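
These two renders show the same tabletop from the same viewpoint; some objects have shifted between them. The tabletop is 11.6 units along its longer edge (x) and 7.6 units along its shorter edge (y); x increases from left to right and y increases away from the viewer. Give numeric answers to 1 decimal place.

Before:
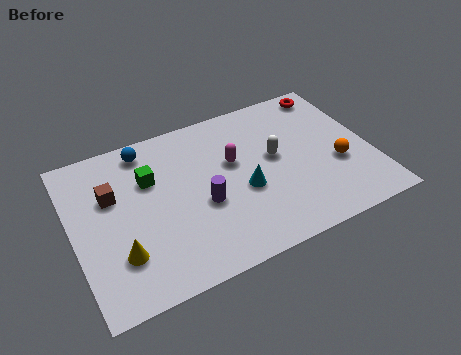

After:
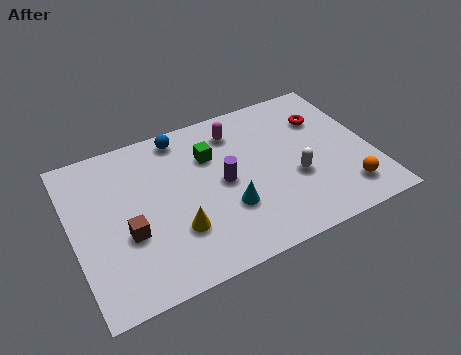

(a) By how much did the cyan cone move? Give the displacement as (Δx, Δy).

(-0.7, -0.6)

The cyan cone was at about (6.5, 3.1) and moved to about (5.8, 2.5).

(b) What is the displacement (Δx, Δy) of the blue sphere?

(1.4, 0.1)

The blue sphere started near (3.1, 6.6) and ended near (4.5, 6.7).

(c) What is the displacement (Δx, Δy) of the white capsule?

(0.6, -1.3)

The white capsule was at about (7.9, 4.2) and moved to about (8.5, 2.9).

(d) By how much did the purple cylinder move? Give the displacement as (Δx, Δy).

(0.9, 0.7)

The purple cylinder was at about (4.9, 3.1) and moved to about (5.8, 3.8).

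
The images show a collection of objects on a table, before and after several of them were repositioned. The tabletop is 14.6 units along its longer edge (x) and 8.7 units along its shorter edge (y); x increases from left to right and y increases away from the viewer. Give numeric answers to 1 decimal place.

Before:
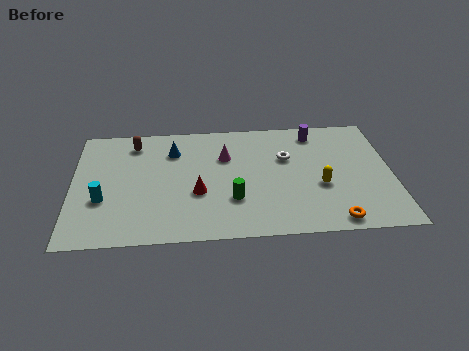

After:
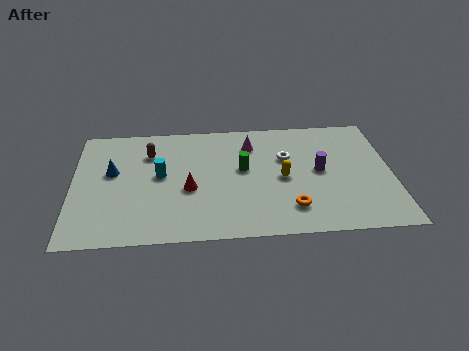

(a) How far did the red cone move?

0.5

The red cone moved from about (5.7, 3.3) to (5.3, 3.6), a distance of √(0.4² + 0.3²) ≈ 0.5.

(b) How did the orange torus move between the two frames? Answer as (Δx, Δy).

(-1.9, 1.0)

The orange torus started near (11.8, 0.9) and ended near (9.9, 1.9).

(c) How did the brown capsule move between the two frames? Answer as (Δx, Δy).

(0.7, -0.8)

The brown capsule was at about (2.8, 7.2) and moved to about (3.5, 6.4).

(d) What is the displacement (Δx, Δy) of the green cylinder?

(0.5, 2.2)

The green cylinder was at about (7.3, 2.7) and moved to about (7.8, 4.9).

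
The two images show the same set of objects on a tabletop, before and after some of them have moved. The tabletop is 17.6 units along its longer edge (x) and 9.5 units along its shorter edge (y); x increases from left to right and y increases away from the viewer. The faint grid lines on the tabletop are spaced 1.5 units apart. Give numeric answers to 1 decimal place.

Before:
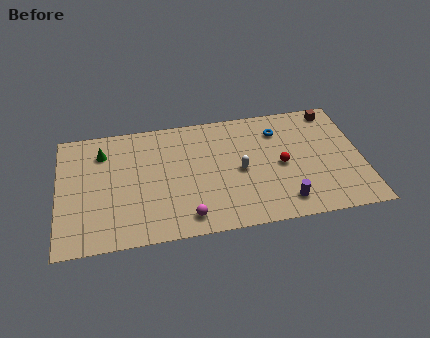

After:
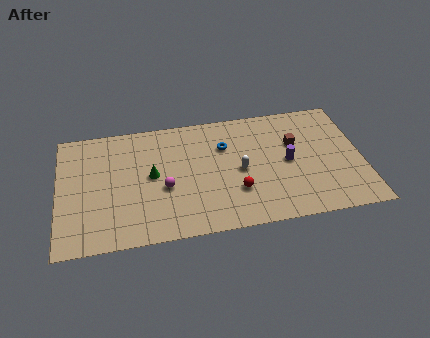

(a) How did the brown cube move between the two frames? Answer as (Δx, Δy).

(-2.4, -2.3)

The brown cube was at about (16.2, 8.4) and moved to about (13.8, 6.1).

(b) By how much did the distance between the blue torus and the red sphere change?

+0.9

Before: roughly 2.8 units apart; after: 3.7. That's 0.9 units further apart.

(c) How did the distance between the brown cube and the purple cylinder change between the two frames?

-6.1

The distance was about 7.6 in the first image and 1.5 in the second, so they moved 6.1 units closer together.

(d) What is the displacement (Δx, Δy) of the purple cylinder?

(0.4, 3.1)

The purple cylinder started near (12.9, 1.6) and ended near (13.3, 4.7).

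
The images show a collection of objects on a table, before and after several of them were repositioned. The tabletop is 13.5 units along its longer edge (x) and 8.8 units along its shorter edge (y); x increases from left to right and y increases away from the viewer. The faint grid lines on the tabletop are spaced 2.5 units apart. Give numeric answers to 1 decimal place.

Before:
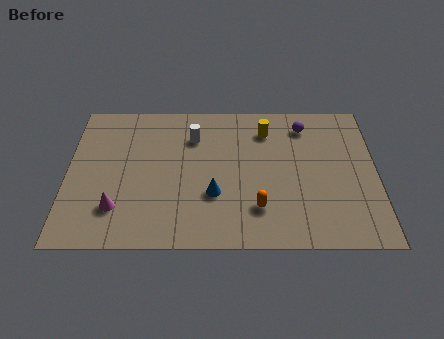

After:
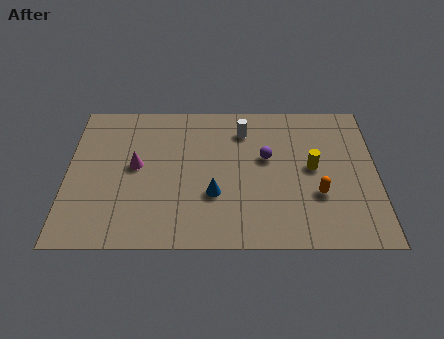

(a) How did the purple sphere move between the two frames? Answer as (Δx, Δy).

(-1.7, -2.0)

From the two frames, the purple sphere sits at roughly (10.4, 7.2) before and (8.7, 5.2) after.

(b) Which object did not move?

the blue cone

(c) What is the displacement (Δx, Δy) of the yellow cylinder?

(2.0, -2.3)

The yellow cylinder was at about (8.7, 6.9) and moved to about (10.7, 4.6).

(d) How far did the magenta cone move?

2.6

The magenta cone was near (2.2, 2.2) before and (3.0, 4.7) after, so it travelled √(0.8² + 2.5²) ≈ 2.6 units.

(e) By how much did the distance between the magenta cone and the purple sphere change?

-3.9

Before: roughly 9.6 units apart; after: 5.7. That's 3.9 units closer together.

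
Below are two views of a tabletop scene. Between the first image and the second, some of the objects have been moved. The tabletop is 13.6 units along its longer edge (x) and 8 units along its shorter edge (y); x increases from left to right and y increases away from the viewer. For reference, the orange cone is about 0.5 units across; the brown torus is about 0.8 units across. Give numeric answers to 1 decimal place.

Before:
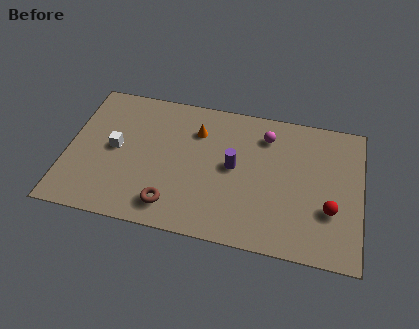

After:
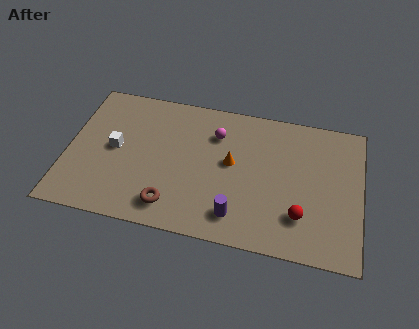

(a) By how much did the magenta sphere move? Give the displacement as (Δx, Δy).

(-2.3, -0.4)

From the two frames, the magenta sphere sits at roughly (9.1, 6.3) before and (6.8, 5.9) after.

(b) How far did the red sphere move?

1.4

The red sphere moved from about (12.2, 2.7) to (10.9, 2.1), a distance of √(1.3² + 0.6²) ≈ 1.4.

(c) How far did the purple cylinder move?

2.7

From (7.7, 4.2) to (8.0, 1.5), the purple cylinder covered √(0.3² + 2.7²) ≈ 2.7 units.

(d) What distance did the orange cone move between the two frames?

2.3

The orange cone was near (5.9, 5.9) before and (7.6, 4.4) after, so it travelled √(1.7² + 1.5²) ≈ 2.3 units.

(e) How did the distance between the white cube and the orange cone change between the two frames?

+1.3

They were about 4.1 units apart before and 5.4 after — 1.3 units further apart.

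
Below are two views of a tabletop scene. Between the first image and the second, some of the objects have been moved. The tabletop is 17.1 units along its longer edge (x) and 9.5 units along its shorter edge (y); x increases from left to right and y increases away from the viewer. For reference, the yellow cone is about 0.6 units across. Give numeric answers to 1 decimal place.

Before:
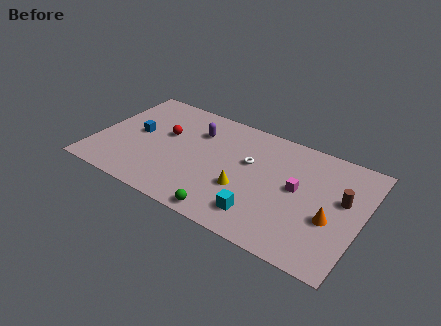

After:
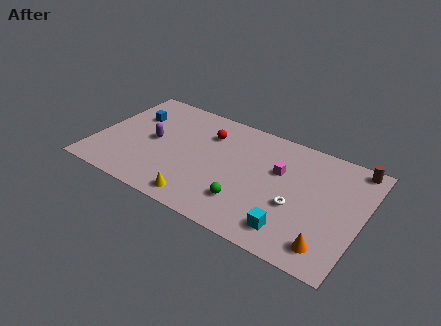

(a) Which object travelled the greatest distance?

the white torus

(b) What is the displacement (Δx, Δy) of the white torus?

(3.3, -2.1)

From the two frames, the white torus sits at roughly (9.8, 5.8) before and (13.1, 3.7) after.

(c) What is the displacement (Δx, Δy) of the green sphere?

(1.0, 1.5)

The green sphere started near (9.1, 0.9) and ended near (10.1, 2.4).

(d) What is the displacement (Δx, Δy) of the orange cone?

(0.1, -2.1)

From the two frames, the orange cone sits at roughly (15.3, 3.7) before and (15.4, 1.6) after.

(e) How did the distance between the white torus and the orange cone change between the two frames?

-2.8

The distance was about 5.9 in the first image and 3.1 in the second, so they moved 2.8 units closer together.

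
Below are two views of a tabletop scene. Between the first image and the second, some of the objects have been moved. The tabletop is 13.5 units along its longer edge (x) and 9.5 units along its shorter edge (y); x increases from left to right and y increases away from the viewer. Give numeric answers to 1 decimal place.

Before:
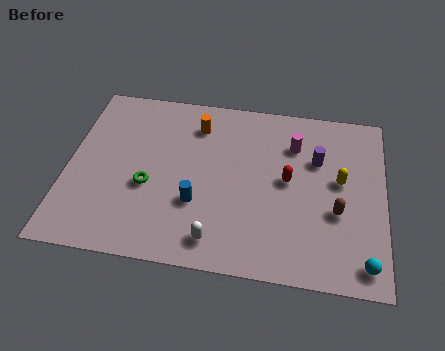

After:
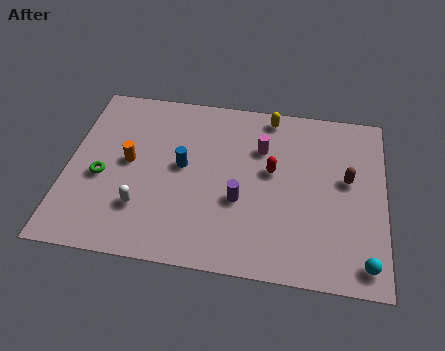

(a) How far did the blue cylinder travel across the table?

2.0

The blue cylinder was near (5.6, 3.2) before and (4.9, 5.1) after, so it travelled √(0.7² + 1.9²) ≈ 2.0 units.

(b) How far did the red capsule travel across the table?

0.8

From (9.4, 5.0) to (8.7, 5.4), the red capsule covered √(0.7² + 0.4²) ≈ 0.8 units.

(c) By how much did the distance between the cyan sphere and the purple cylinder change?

+0.3

The distance was about 5.5 in the first image and 5.8 in the second, so they moved 0.3 units further apart.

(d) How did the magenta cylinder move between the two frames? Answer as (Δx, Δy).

(-1.4, -0.4)

From the two frames, the magenta cylinder sits at roughly (9.6, 7.0) before and (8.2, 6.6) after.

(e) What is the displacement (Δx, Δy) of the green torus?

(-2.0, 0.2)

The green torus started near (3.5, 3.8) and ended near (1.5, 4.0).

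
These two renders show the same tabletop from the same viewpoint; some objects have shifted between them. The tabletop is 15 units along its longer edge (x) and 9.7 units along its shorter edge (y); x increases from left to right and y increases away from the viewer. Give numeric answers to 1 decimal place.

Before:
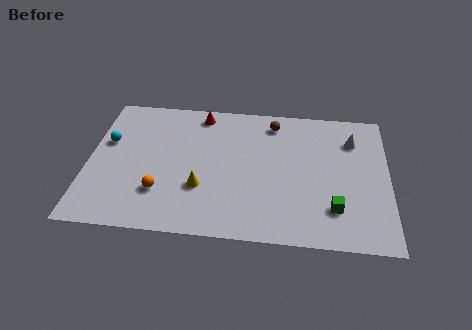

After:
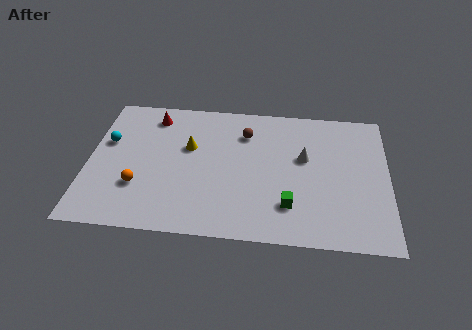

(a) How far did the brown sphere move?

1.7

From (9.2, 8.2) to (7.8, 7.3), the brown sphere covered √(1.4² + 0.9²) ≈ 1.7 units.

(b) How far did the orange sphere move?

1.1

From (3.7, 2.7) to (2.6, 3.0), the orange sphere covered √(1.1² + 0.3²) ≈ 1.1 units.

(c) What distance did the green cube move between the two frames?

2.2

From (12.3, 2.4) to (10.1, 2.4), the green cube covered √(2.2² + 0.0²) ≈ 2.2 units.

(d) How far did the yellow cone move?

2.9

From (5.7, 3.2) to (5.0, 6.0), the yellow cone covered √(0.7² + 2.8²) ≈ 2.9 units.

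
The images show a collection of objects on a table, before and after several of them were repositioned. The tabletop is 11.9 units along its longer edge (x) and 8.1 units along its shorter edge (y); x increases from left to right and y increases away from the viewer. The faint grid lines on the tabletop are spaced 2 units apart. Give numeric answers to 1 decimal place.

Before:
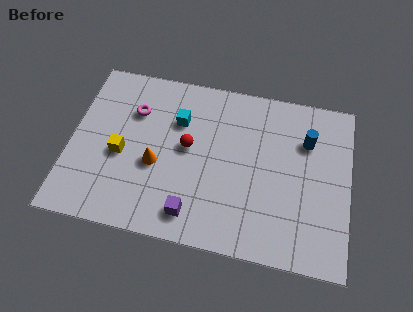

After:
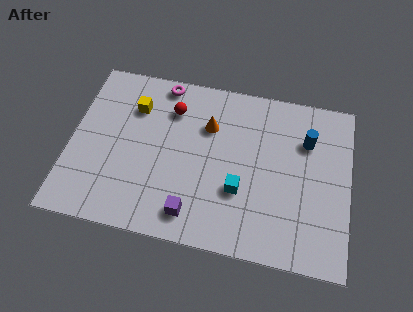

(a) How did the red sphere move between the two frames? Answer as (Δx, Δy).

(-0.8, 1.7)

The red sphere started near (5.0, 4.4) and ended near (4.2, 6.1).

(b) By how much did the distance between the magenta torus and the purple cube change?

+1.0

Before: roughly 5.2 units apart; after: 6.2. That's 1.0 units further apart.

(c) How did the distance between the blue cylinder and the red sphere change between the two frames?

+0.6

They were about 5.2 units apart before and 5.8 after — 0.6 units further apart.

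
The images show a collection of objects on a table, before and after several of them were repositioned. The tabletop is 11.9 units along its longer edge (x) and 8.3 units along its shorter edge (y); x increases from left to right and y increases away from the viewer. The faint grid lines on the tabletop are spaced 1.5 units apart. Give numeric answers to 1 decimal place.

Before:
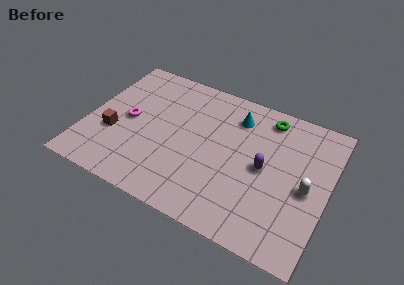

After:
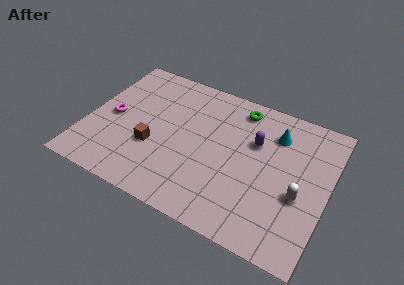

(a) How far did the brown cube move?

2.0

The brown cube moved from about (1.4, 3.0) to (3.4, 3.0), a distance of √(2.0² + 0.0²) ≈ 2.0.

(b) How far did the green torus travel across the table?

1.4

The green torus was near (8.6, 7.1) before and (7.2, 7.1) after, so it travelled √(1.4² + 0.0²) ≈ 1.4 units.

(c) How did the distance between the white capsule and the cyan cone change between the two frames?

-1.3

Before: roughly 4.7 units apart; after: 3.4. That's 1.3 units closer together.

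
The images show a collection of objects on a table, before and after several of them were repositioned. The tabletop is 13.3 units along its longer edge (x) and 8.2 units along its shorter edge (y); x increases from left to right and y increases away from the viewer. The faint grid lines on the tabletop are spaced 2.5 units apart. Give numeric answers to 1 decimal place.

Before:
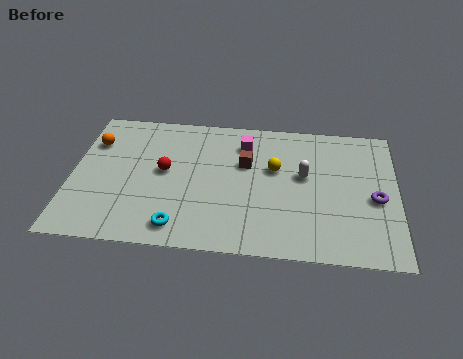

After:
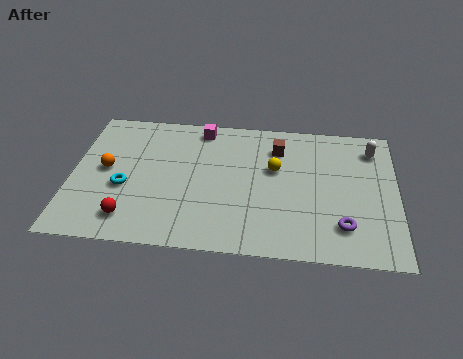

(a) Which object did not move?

the yellow sphere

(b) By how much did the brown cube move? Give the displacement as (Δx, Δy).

(1.3, 1.1)

From the two frames, the brown cube sits at roughly (7.1, 5.2) before and (8.4, 6.3) after.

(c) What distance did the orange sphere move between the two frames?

1.7

From (0.8, 5.9) to (1.4, 4.3), the orange sphere covered √(0.6² + 1.6²) ≈ 1.7 units.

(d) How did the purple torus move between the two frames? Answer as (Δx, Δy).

(-1.3, -1.7)

The purple torus started near (12.4, 3.6) and ended near (11.1, 1.9).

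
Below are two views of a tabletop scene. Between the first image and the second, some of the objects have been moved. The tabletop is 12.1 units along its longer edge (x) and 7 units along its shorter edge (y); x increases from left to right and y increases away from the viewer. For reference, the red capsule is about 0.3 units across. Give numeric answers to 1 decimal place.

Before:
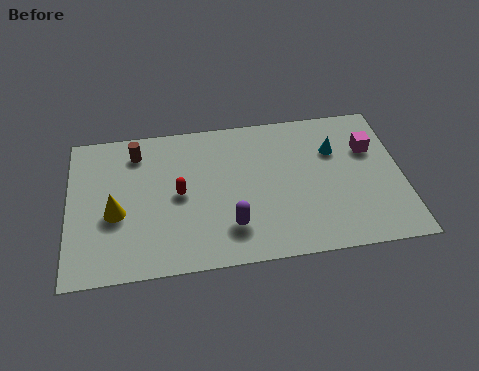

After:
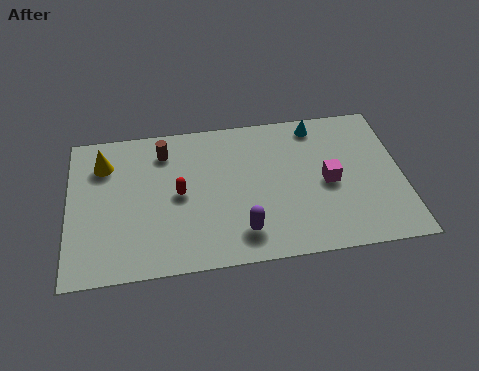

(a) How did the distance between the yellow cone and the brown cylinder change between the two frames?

-0.7

They were about 2.9 units apart before and 2.2 after — 0.7 units closer together.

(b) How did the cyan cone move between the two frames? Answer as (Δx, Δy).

(-0.6, 1.3)

The cyan cone started near (9.7, 4.8) and ended near (9.1, 6.1).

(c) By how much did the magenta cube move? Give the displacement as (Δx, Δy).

(-1.6, -1.4)

From the two frames, the magenta cube sits at roughly (11.0, 4.7) before and (9.4, 3.3) after.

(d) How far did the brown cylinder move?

1.0

The brown cylinder moved from about (2.5, 5.7) to (3.5, 5.6), a distance of √(1.0² + 0.1²) ≈ 1.0.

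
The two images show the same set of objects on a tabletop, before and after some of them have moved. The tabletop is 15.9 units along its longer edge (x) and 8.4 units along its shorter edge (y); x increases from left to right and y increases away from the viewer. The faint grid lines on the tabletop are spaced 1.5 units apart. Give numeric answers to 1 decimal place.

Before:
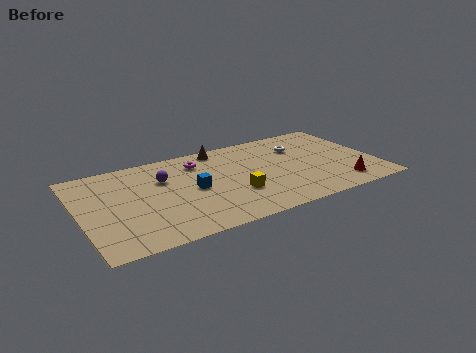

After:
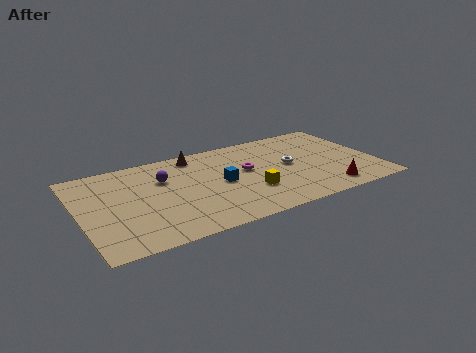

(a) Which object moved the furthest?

the magenta torus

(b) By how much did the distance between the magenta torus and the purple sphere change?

+2.3

Before: roughly 2.2 units apart; after: 4.5. That's 2.3 units further apart.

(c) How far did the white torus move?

1.8

The white torus moved from about (12.1, 6.0) to (11.3, 4.4), a distance of √(0.8² + 1.6²) ≈ 1.8.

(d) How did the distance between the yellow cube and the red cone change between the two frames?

-1.5

The distance was about 5.7 in the first image and 4.2 in the second, so they moved 1.5 units closer together.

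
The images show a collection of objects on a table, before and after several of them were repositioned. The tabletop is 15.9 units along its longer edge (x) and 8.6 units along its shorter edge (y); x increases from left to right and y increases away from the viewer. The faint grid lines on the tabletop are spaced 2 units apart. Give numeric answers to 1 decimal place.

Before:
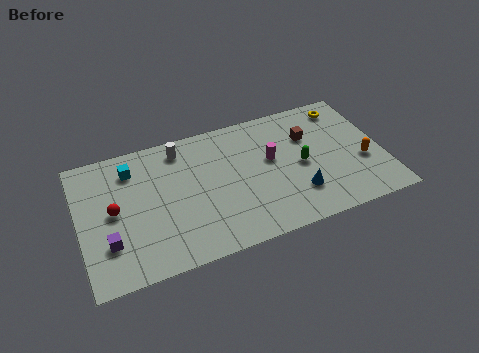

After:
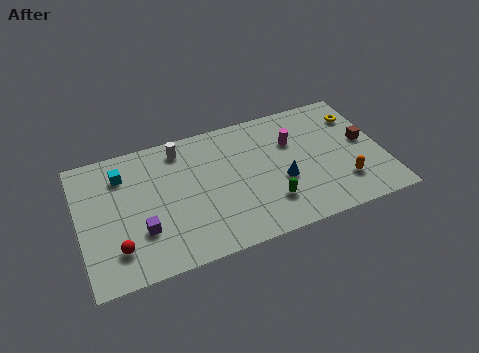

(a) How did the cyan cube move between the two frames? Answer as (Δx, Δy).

(-0.5, -0.2)

From the two frames, the cyan cube sits at roughly (2.9, 6.8) before and (2.4, 6.6) after.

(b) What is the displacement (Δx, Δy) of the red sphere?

(0.0, -2.4)

The red sphere started near (1.8, 4.4) and ended near (1.8, 2.0).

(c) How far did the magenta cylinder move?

1.4

The magenta cylinder moved from about (10.1, 5.0) to (11.3, 5.8), a distance of √(1.2² + 0.8²) ≈ 1.4.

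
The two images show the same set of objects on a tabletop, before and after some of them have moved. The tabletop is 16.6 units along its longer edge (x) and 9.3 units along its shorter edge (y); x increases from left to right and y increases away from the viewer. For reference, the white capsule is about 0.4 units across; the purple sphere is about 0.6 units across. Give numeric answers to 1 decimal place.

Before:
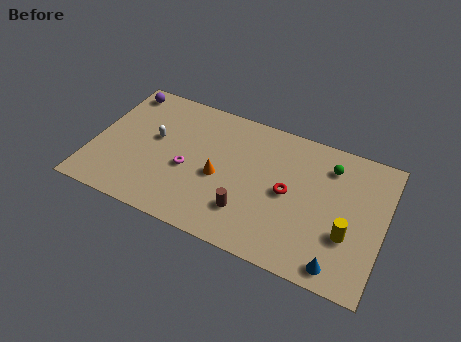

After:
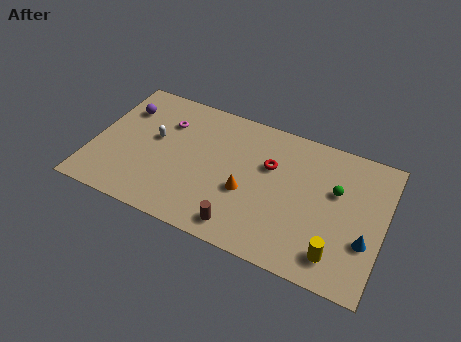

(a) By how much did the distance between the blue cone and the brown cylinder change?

+1.6

They were about 5.5 units apart before and 7.1 after — 1.6 units further apart.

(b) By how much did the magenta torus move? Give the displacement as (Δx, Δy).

(-1.6, 2.8)

The magenta torus was at about (5.5, 3.9) and moved to about (3.9, 6.7).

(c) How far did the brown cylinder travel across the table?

1.1

From (9.1, 2.4) to (8.9, 1.3), the brown cylinder covered √(0.2² + 1.1²) ≈ 1.1 units.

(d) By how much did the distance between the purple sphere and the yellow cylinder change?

-0.7

Before: roughly 14.5 units apart; after: 13.8. That's 0.7 units closer together.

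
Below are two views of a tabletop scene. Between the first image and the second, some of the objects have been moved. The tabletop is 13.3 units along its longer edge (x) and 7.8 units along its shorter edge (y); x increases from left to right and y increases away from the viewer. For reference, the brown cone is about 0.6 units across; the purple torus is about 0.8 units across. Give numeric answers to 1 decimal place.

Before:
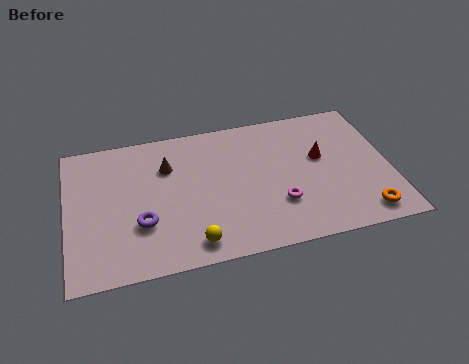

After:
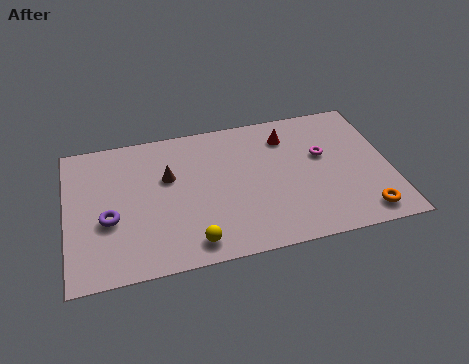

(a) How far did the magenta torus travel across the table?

3.0

From (8.6, 2.4) to (10.6, 4.7), the magenta torus covered √(2.0² + 2.3²) ≈ 3.0 units.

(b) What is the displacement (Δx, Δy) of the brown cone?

(0.0, -0.6)

The brown cone started near (4.2, 5.5) and ended near (4.2, 4.9).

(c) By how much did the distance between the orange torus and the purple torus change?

+1.4

Before: roughly 9.1 units apart; after: 10.5. That's 1.4 units further apart.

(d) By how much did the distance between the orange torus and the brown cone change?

-0.3

The distance was about 9.0 in the first image and 8.7 in the second, so they moved 0.3 units closer together.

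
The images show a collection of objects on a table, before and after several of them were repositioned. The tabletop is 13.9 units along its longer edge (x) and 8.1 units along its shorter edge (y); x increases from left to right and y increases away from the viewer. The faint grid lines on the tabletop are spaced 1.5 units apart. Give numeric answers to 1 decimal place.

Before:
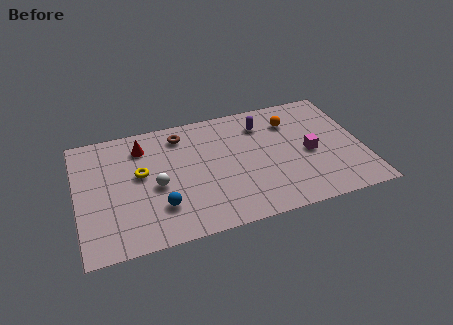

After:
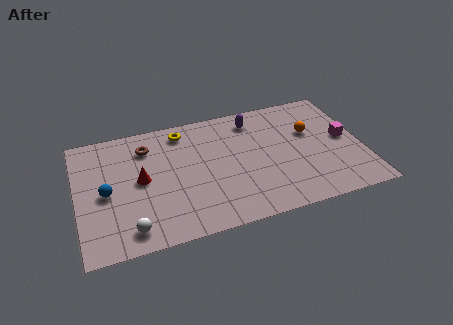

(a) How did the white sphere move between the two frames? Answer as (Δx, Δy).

(-1.4, -2.4)

From the two frames, the white sphere sits at roughly (3.8, 3.6) before and (2.4, 1.2) after.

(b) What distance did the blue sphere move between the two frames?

3.0

From (3.9, 2.2) to (1.4, 3.8), the blue sphere covered √(2.5² + 1.6²) ≈ 3.0 units.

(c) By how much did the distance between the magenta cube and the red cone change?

+1.6

Before: roughly 8.4 units apart; after: 10.0. That's 1.6 units further apart.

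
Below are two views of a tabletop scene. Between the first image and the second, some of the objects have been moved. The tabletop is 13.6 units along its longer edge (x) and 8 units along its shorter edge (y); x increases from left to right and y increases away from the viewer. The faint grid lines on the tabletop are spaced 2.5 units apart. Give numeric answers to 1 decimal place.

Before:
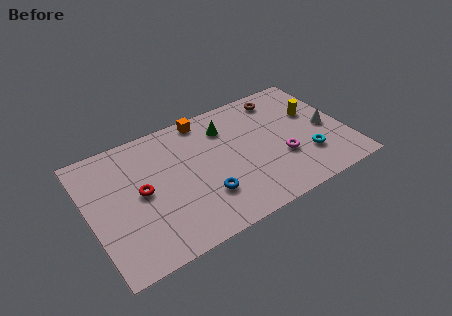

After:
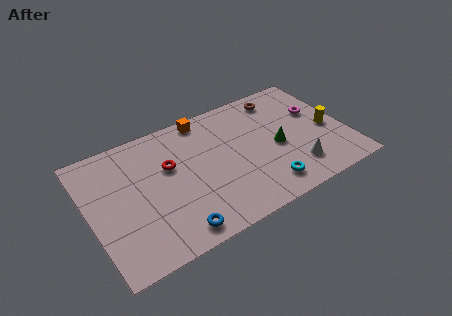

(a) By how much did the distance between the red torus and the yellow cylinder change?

-0.9

They were about 9.4 units apart before and 8.5 after — 0.9 units closer together.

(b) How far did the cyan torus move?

2.6

From (11.3, 2.3) to (8.9, 1.4), the cyan torus covered √(2.4² + 0.9²) ≈ 2.6 units.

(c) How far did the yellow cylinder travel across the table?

1.5

The yellow cylinder was near (12.1, 5.0) before and (12.7, 3.6) after, so it travelled √(0.6² + 1.4²) ≈ 1.5 units.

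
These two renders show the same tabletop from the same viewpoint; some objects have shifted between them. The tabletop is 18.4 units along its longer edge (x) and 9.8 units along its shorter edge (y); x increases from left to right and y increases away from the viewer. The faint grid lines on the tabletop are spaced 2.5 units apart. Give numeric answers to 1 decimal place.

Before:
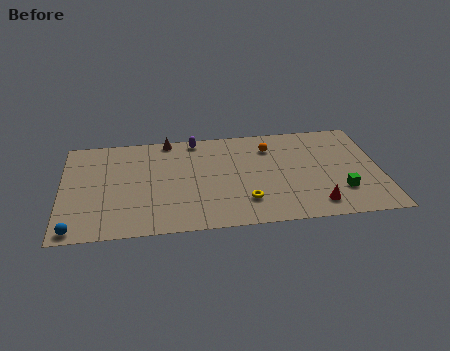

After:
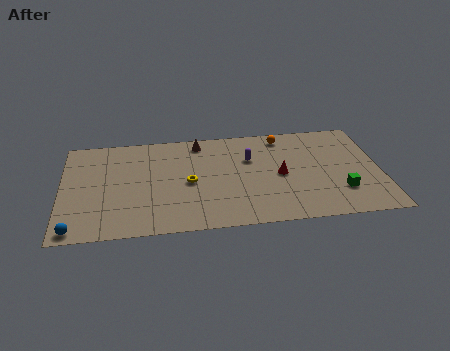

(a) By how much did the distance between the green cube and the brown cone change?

-1.8

Before: roughly 11.7 units apart; after: 9.9. That's 1.8 units closer together.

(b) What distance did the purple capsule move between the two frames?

3.9

From (7.8, 8.8) to (10.9, 6.5), the purple capsule covered √(3.1² + 2.3²) ≈ 3.9 units.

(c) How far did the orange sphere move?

1.3

From (12.1, 7.5) to (12.9, 8.5), the orange sphere covered √(0.8² + 1.0²) ≈ 1.3 units.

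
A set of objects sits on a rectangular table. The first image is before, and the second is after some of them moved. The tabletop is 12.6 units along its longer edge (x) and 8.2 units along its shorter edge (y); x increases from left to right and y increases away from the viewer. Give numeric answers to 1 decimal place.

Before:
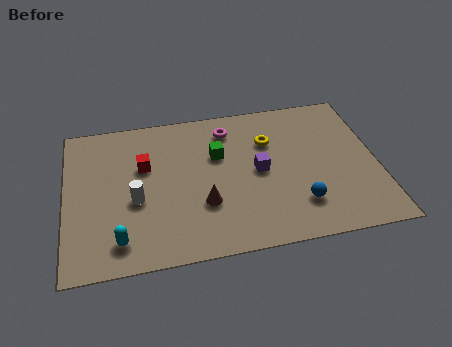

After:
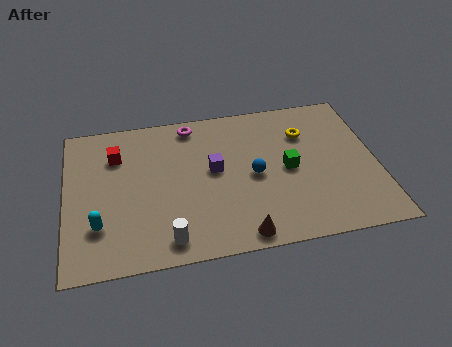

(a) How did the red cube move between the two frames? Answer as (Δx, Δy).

(-1.1, 0.8)

The red cube was at about (3.2, 5.2) and moved to about (2.1, 6.0).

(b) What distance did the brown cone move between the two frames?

2.4

The brown cone was near (5.5, 2.7) before and (6.9, 0.8) after, so it travelled √(1.4² + 1.9²) ≈ 2.4 units.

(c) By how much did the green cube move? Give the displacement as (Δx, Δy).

(2.8, -1.3)

The green cube started near (6.2, 5.3) and ended near (9.0, 4.0).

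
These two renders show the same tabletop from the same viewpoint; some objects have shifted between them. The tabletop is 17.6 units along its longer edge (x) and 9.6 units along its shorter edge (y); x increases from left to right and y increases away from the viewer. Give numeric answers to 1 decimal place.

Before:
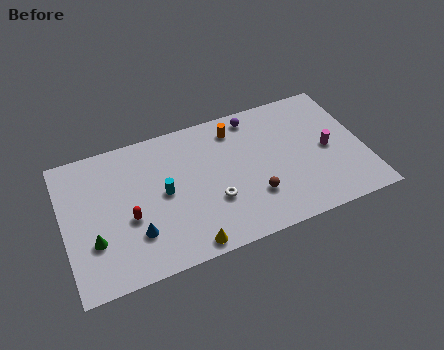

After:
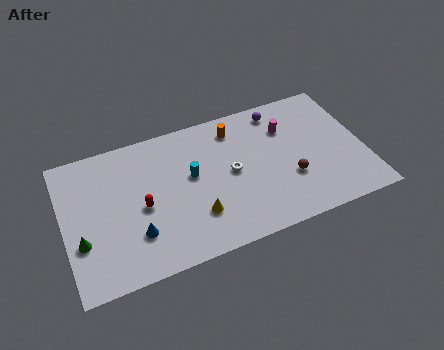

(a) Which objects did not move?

the blue cone and the orange cylinder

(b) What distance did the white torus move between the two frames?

2.0

The white torus was near (8.6, 3.3) before and (9.8, 4.9) after, so it travelled √(1.2² + 1.6²) ≈ 2.0 units.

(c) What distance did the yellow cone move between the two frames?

1.9

From (6.8, 0.9) to (7.5, 2.7), the yellow cone covered √(0.7² + 1.8²) ≈ 1.9 units.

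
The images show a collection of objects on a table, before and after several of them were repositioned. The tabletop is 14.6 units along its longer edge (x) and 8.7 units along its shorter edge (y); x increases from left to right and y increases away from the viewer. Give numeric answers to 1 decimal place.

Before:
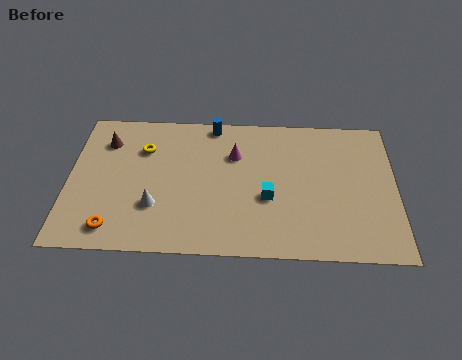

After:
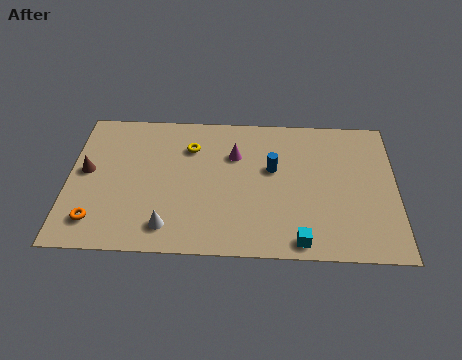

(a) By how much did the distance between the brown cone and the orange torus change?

-2.3

The distance was about 5.3 in the first image and 3.0 in the second, so they moved 2.3 units closer together.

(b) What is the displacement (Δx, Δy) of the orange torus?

(-0.8, 0.4)

The orange torus was at about (2.1, 1.3) and moved to about (1.3, 1.7).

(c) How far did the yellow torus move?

2.1

From (3.3, 6.2) to (5.4, 6.4), the yellow torus covered √(2.1² + 0.2²) ≈ 2.1 units.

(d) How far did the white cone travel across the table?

1.3

The white cone moved from about (3.9, 2.7) to (4.5, 1.5), a distance of √(0.6² + 1.2²) ≈ 1.3.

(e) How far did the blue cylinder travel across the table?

3.8

From (6.4, 7.9) to (9.1, 5.2), the blue cylinder covered √(2.7² + 2.7²) ≈ 3.8 units.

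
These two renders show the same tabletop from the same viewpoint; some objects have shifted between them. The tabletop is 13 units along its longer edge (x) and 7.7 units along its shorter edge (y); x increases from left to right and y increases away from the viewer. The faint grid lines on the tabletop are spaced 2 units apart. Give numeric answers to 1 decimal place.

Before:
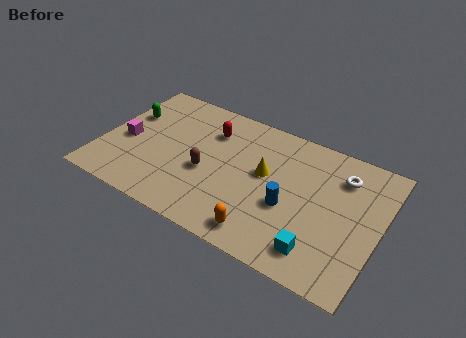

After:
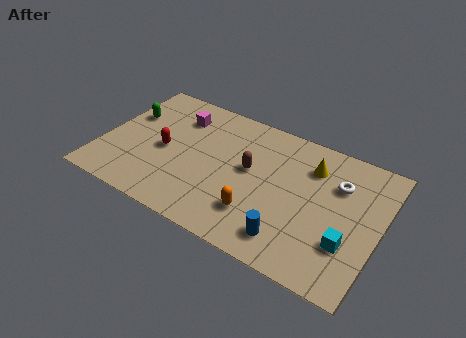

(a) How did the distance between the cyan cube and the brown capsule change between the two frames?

-0.6

They were about 5.8 units apart before and 5.2 after — 0.6 units closer together.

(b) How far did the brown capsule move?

2.2

The brown capsule moved from about (5.0, 3.2) to (6.9, 4.3), a distance of √(1.9² + 1.1²) ≈ 2.2.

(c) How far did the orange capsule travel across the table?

1.0

From (8.0, 1.1) to (7.6, 2.0), the orange capsule covered √(0.4² + 0.9²) ≈ 1.0 units.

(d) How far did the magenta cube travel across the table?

3.3

The magenta cube was near (1.1, 3.4) before and (3.2, 5.9) after, so it travelled √(2.1² + 2.5²) ≈ 3.3 units.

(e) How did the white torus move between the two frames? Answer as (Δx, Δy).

(-0.1, -0.5)

The white torus was at about (11.0, 5.9) and moved to about (10.9, 5.4).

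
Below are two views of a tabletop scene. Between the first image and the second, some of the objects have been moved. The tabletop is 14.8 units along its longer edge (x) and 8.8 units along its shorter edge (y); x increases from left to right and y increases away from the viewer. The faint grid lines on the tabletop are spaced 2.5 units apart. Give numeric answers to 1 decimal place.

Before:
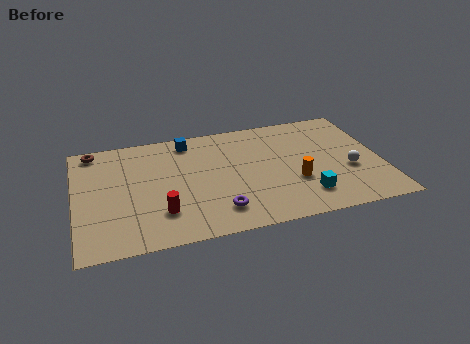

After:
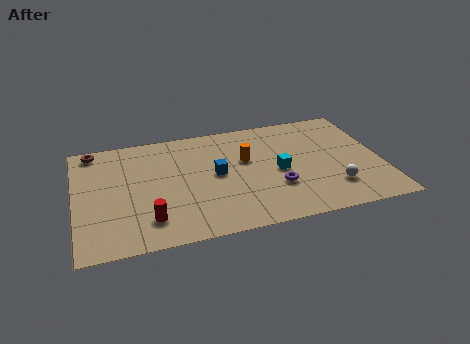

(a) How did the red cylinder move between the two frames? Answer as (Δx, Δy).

(-0.6, -0.4)

From the two frames, the red cylinder sits at roughly (4.0, 2.3) before and (3.4, 1.9) after.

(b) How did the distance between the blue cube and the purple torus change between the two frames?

-2.6

They were about 5.9 units apart before and 3.3 after — 2.6 units closer together.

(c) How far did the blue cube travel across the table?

3.2

The blue cube moved from about (5.6, 7.6) to (6.8, 4.6), a distance of √(1.2² + 3.0²) ≈ 3.2.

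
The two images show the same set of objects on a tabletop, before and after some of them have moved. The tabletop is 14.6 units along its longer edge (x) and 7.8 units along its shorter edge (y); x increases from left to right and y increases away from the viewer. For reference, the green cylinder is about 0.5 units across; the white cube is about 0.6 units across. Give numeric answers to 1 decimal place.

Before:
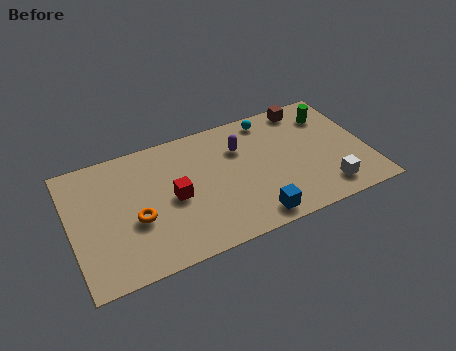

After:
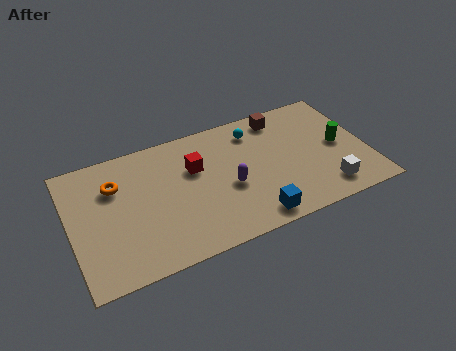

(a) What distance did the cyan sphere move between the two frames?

0.9

The cyan sphere was near (10.1, 6.8) before and (9.3, 6.3) after, so it travelled √(0.8² + 0.5²) ≈ 0.9 units.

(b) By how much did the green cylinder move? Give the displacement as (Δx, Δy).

(0.2, -2.1)

The green cylinder started near (13.1, 6.0) and ended near (13.3, 3.9).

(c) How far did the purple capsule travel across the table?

2.3

The purple capsule was near (8.5, 5.5) before and (7.7, 3.3) after, so it travelled √(0.8² + 2.2²) ≈ 2.3 units.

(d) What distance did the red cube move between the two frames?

1.8

The red cube moved from about (5.0, 3.7) to (6.2, 5.1), a distance of √(1.2² + 1.4²) ≈ 1.8.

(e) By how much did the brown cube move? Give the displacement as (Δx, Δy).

(-1.3, -0.2)

The brown cube was at about (12.0, 6.9) and moved to about (10.7, 6.7).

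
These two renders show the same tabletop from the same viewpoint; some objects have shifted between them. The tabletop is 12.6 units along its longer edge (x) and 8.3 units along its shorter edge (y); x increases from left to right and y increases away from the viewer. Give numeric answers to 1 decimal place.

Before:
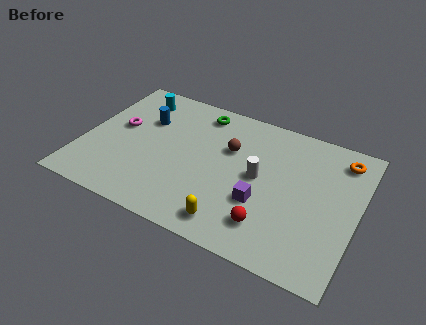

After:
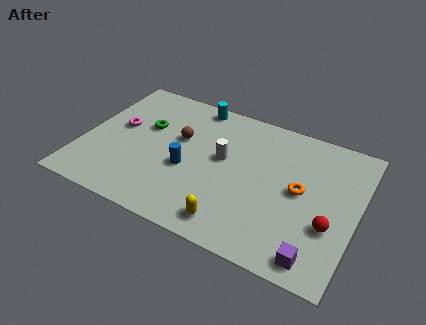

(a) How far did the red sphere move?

2.8

The red sphere was near (8.9, 1.8) before and (11.5, 2.9) after, so it travelled √(2.6² + 1.1²) ≈ 2.8 units.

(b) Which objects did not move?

the yellow capsule and the magenta torus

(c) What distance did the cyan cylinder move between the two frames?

2.8

From (2.0, 6.8) to (4.7, 7.5), the cyan cylinder covered √(2.7² + 0.7²) ≈ 2.8 units.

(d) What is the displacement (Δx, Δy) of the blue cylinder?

(2.3, -2.2)

The blue cylinder was at about (2.6, 5.6) and moved to about (4.9, 3.4).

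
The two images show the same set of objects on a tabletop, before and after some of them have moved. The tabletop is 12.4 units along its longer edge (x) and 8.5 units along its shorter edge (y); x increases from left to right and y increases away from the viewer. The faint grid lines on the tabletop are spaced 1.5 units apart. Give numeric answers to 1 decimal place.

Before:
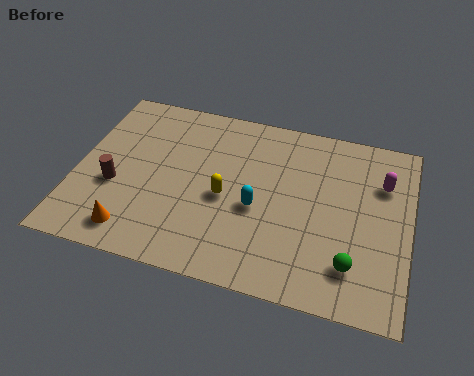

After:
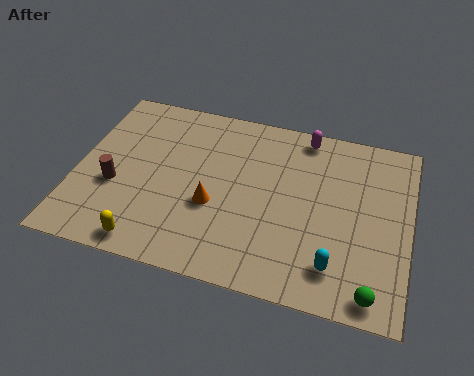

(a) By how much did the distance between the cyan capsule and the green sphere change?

-2.4

They were about 4.0 units apart before and 1.6 after — 2.4 units closer together.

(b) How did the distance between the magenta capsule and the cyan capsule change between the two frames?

+1.0

The distance was about 5.1 in the first image and 6.1 in the second, so they moved 1.0 units further apart.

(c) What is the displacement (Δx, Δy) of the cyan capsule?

(3.0, -1.9)

From the two frames, the cyan capsule sits at roughly (6.8, 3.6) before and (9.8, 1.7) after.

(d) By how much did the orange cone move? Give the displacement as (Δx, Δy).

(2.8, 2.0)

The orange cone was at about (2.4, 1.3) and moved to about (5.2, 3.3).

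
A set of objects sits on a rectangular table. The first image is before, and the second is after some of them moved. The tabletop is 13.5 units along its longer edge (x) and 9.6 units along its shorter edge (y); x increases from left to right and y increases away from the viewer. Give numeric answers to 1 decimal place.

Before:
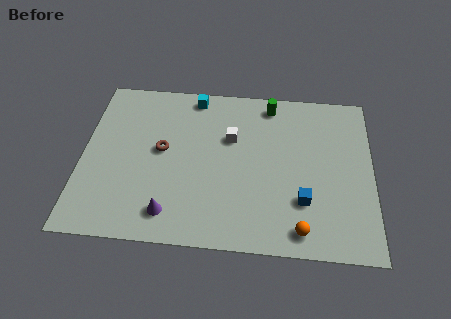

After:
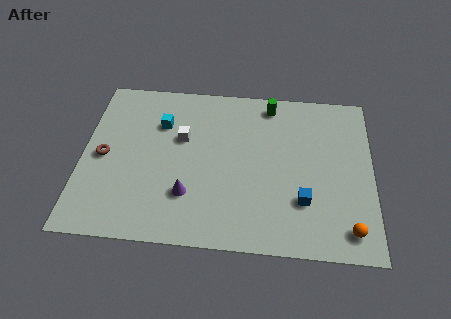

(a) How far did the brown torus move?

2.8

From (3.7, 5.2) to (1.0, 4.6), the brown torus covered √(2.7² + 0.6²) ≈ 2.8 units.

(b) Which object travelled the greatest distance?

the brown torus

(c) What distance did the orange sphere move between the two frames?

2.2

The orange sphere was near (10.2, 1.2) before and (12.4, 1.4) after, so it travelled √(2.2² + 0.2²) ≈ 2.2 units.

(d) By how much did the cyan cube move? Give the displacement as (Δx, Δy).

(-1.5, -1.8)

From the two frames, the cyan cube sits at roughly (5.1, 8.6) before and (3.6, 6.8) after.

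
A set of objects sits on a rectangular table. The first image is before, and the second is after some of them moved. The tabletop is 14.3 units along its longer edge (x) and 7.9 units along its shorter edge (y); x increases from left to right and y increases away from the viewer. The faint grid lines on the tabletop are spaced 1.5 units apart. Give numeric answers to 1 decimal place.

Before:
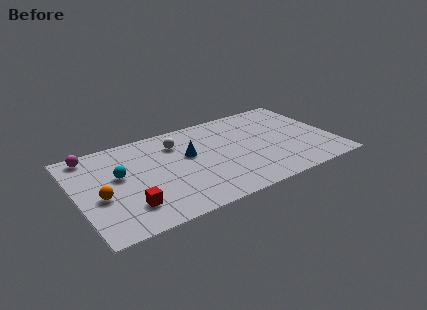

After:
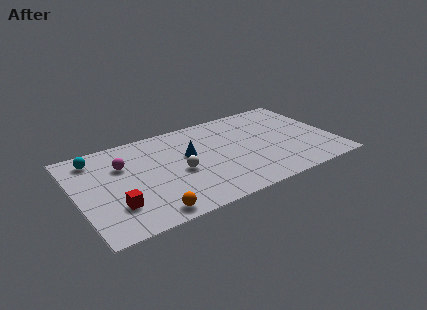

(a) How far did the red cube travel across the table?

0.8

The red cube moved from about (2.6, 1.9) to (1.9, 2.2), a distance of √(0.7² + 0.3²) ≈ 0.8.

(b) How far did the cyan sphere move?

2.3

The cyan sphere was near (2.4, 4.6) before and (1.3, 6.6) after, so it travelled √(1.1² + 2.0²) ≈ 2.3 units.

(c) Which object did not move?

the blue cone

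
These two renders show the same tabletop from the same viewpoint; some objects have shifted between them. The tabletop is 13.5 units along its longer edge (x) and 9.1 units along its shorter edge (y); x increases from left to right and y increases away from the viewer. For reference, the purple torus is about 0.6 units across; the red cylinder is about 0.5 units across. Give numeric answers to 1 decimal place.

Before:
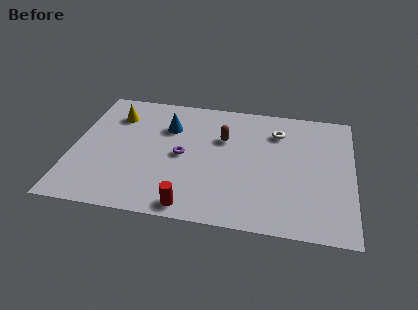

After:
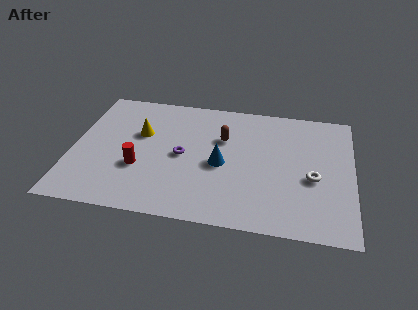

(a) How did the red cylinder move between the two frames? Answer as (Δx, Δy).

(-2.6, 2.3)

The red cylinder started near (5.9, 0.9) and ended near (3.3, 3.2).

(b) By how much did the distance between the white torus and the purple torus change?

+1.2

Before: roughly 5.1 units apart; after: 6.3. That's 1.2 units further apart.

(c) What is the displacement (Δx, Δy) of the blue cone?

(2.7, -2.3)

From the two frames, the blue cone sits at roughly (4.5, 6.4) before and (7.2, 4.1) after.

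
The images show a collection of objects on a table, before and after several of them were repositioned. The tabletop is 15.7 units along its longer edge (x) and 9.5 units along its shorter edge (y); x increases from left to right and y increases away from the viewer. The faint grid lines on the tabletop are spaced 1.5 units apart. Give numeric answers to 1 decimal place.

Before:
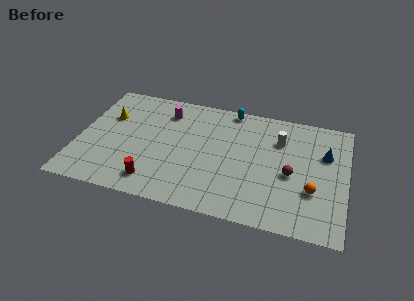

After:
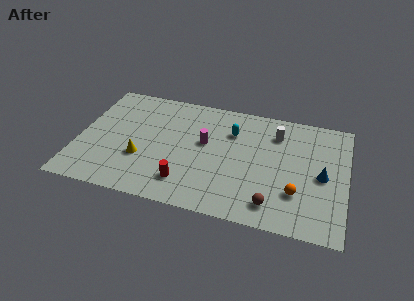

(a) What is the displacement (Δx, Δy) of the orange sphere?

(-0.9, -0.4)

From the two frames, the orange sphere sits at roughly (13.8, 3.2) before and (12.9, 2.8) after.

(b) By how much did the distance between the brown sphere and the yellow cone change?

-3.1

Before: roughly 11.1 units apart; after: 8.0. That's 3.1 units closer together.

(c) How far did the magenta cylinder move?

3.2

The magenta cylinder was near (4.9, 7.5) before and (7.4, 5.5) after, so it travelled √(2.5² + 2.0²) ≈ 3.2 units.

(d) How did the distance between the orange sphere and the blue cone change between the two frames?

-1.0

The distance was about 3.2 in the first image and 2.2 in the second, so they moved 1.0 units closer together.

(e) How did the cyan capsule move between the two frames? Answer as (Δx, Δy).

(0.2, -1.9)

The cyan capsule was at about (8.7, 8.7) and moved to about (8.9, 6.8).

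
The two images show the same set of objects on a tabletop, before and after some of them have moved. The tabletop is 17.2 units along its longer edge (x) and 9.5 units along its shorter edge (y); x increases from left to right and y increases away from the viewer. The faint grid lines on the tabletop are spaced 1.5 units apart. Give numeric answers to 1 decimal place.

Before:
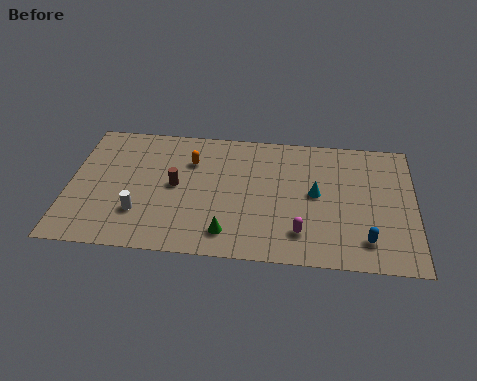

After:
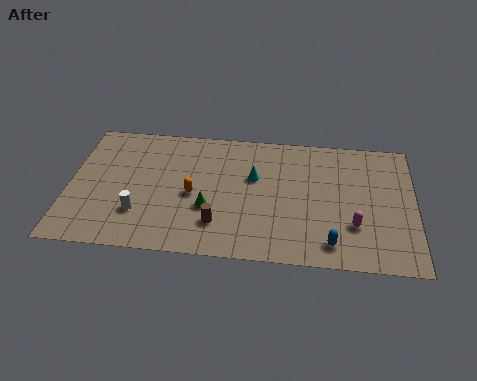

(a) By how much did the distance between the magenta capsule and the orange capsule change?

+0.8

They were about 7.3 units apart before and 8.1 after — 0.8 units further apart.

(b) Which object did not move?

the white cylinder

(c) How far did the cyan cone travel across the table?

3.2

From (12.3, 5.0) to (9.2, 5.9), the cyan cone covered √(3.1² + 0.9²) ≈ 3.2 units.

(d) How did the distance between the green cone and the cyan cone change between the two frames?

-2.1

They were about 5.4 units apart before and 3.3 after — 2.1 units closer together.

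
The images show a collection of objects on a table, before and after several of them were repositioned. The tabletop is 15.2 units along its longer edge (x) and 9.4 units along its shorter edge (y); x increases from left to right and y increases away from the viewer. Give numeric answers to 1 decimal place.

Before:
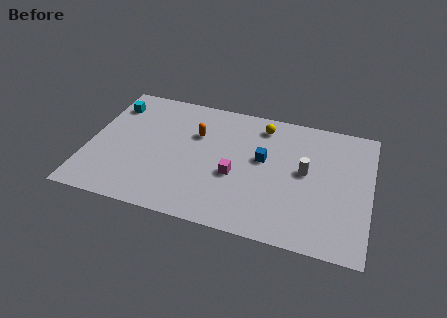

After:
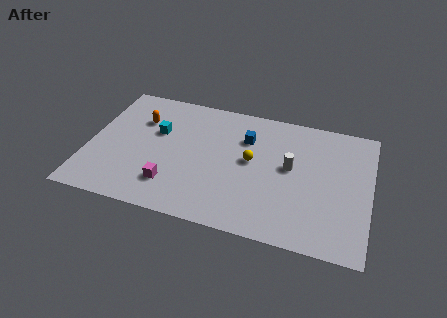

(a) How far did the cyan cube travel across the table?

3.0

The cyan cube moved from about (1.0, 7.4) to (3.6, 5.9), a distance of √(2.6² + 1.5²) ≈ 3.0.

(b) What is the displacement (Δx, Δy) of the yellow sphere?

(-0.4, -2.8)

The yellow sphere was at about (9.2, 7.9) and moved to about (8.8, 5.1).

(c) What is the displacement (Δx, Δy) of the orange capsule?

(-3.1, 0.3)

From the two frames, the orange capsule sits at roughly (5.7, 6.3) before and (2.6, 6.6) after.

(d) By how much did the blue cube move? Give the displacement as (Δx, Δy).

(-1.0, 1.3)

The blue cube was at about (9.4, 5.4) and moved to about (8.4, 6.7).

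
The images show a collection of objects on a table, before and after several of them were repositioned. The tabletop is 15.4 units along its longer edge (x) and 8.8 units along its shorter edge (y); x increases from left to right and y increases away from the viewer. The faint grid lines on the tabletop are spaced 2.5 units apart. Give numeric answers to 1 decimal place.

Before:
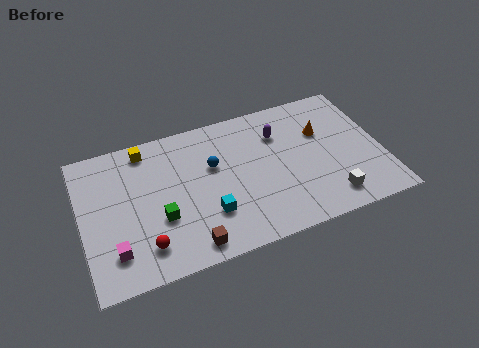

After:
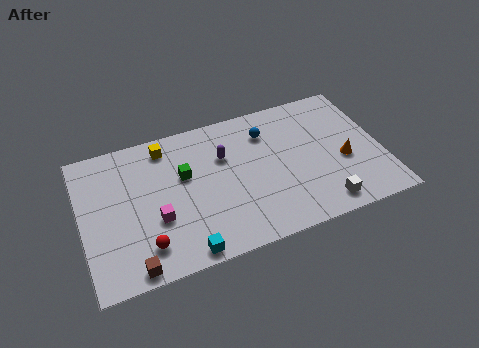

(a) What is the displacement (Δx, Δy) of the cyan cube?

(-1.4, -1.8)

The cyan cube started near (6.3, 2.6) and ended near (4.9, 0.8).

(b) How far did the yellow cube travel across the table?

1.0

The yellow cube moved from about (3.5, 7.7) to (4.5, 7.5), a distance of √(1.0² + 0.2²) ≈ 1.0.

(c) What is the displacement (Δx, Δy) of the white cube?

(-0.4, -0.3)

The white cube was at about (12.4, 1.5) and moved to about (12.0, 1.2).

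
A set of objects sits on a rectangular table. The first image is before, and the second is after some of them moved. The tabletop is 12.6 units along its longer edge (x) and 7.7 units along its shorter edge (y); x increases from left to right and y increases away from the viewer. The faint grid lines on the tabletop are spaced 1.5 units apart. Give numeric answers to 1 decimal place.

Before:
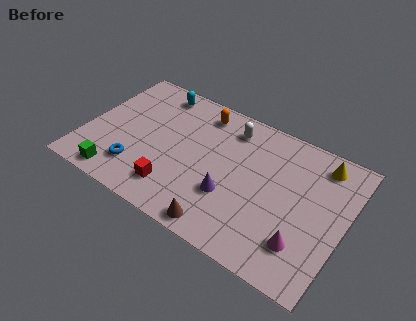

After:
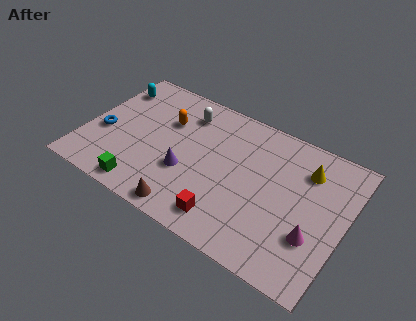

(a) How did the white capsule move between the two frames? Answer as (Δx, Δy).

(-2.2, -0.2)

The white capsule started near (6.7, 6.3) and ended near (4.5, 6.1).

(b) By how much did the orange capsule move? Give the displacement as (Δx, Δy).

(-1.5, -1.3)

The orange capsule started near (5.2, 6.5) and ended near (3.7, 5.2).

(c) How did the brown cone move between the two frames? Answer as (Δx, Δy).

(-1.7, 0.0)

The brown cone was at about (7.2, 0.8) and moved to about (5.5, 0.8).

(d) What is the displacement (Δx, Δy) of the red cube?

(2.6, -0.3)

From the two frames, the red cube sits at roughly (4.7, 1.6) before and (7.3, 1.3) after.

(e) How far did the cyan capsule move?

2.2

The cyan capsule moved from about (2.9, 6.7) to (0.8, 6.0), a distance of √(2.1² + 0.7²) ≈ 2.2.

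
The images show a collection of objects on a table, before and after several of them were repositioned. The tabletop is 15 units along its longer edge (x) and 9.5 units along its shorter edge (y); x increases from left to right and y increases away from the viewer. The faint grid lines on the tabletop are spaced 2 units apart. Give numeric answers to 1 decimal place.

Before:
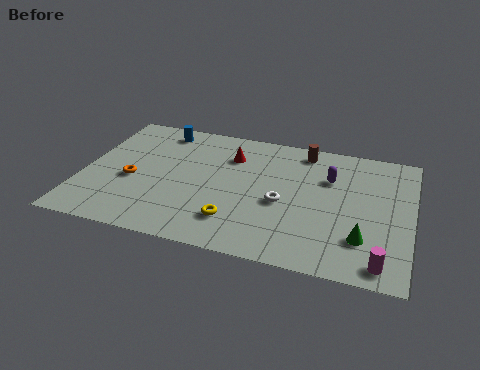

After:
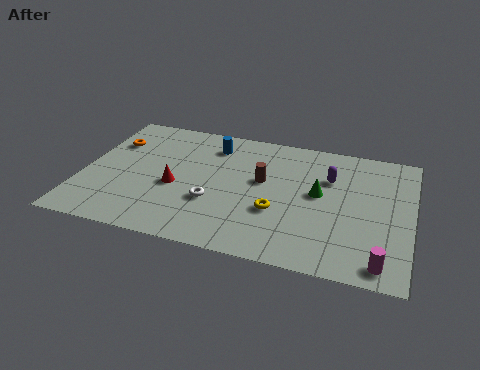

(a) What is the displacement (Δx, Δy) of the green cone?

(-2.1, 2.7)

The green cone started near (12.9, 2.5) and ended near (10.8, 5.2).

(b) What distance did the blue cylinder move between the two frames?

2.6

From (3.2, 8.2) to (5.7, 7.6), the blue cylinder covered √(2.5² + 0.6²) ≈ 2.6 units.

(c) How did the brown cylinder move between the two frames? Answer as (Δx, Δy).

(-1.7, -2.8)

The brown cylinder started near (9.9, 8.3) and ended near (8.2, 5.5).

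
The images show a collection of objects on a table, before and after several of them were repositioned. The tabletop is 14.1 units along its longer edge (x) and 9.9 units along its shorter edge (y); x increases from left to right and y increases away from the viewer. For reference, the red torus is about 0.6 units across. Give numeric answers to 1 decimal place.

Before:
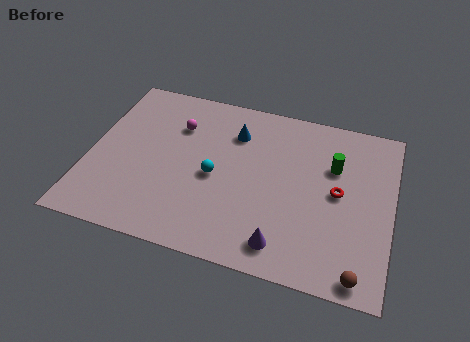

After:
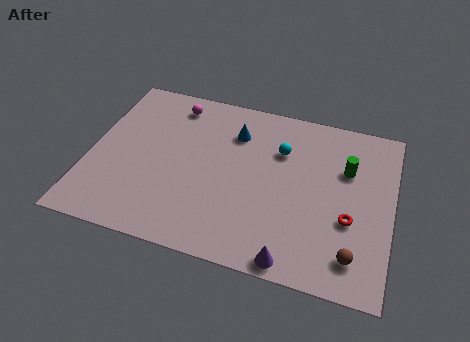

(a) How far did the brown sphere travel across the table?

0.9

The brown sphere moved from about (12.8, 0.9) to (12.5, 1.8), a distance of √(0.3² + 0.9²) ≈ 0.9.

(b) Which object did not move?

the blue cone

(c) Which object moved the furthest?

the cyan sphere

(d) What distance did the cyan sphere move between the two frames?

3.8

The cyan sphere was near (5.9, 4.5) before and (8.8, 6.9) after, so it travelled √(2.9² + 2.4²) ≈ 3.8 units.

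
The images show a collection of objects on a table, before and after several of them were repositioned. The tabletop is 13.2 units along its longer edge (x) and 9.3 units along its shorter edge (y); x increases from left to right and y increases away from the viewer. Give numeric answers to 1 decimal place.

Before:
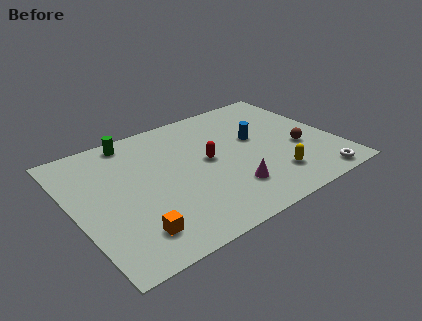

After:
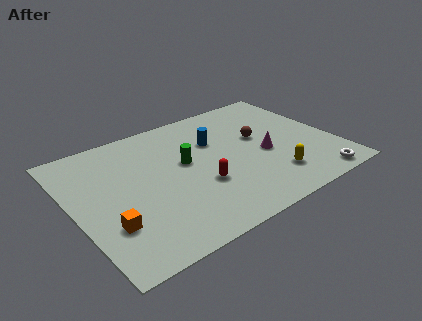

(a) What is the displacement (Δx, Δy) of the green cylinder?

(2.2, -3.0)

The green cylinder started near (3.5, 8.3) and ended near (5.7, 5.3).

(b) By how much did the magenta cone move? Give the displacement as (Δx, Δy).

(2.2, 1.7)

The magenta cone was at about (7.4, 2.3) and moved to about (9.6, 4.0).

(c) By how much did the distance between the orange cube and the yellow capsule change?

+1.0

They were about 7.2 units apart before and 8.2 after — 1.0 units further apart.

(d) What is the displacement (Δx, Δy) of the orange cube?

(-1.0, 1.0)

From the two frames, the orange cube sits at roughly (2.4, 1.8) before and (1.4, 2.8) after.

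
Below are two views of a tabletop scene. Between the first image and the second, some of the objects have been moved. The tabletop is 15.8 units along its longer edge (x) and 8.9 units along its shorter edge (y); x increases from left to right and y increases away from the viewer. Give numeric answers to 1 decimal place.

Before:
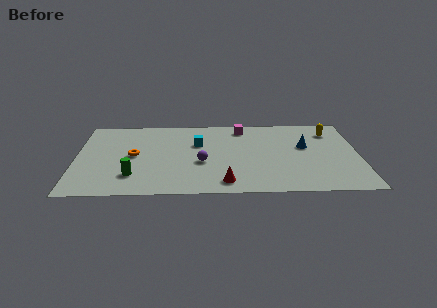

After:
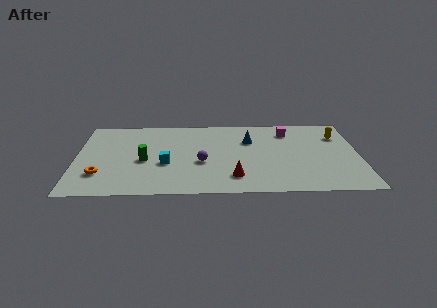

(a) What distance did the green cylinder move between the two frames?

1.8

The green cylinder was near (3.2, 2.2) before and (3.8, 3.9) after, so it travelled √(0.6² + 1.7²) ≈ 1.8 units.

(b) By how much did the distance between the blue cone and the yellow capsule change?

+2.7

They were about 2.3 units apart before and 5.0 after — 2.7 units further apart.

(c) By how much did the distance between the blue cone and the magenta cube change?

-1.8

Before: roughly 4.2 units apart; after: 2.4. That's 1.8 units closer together.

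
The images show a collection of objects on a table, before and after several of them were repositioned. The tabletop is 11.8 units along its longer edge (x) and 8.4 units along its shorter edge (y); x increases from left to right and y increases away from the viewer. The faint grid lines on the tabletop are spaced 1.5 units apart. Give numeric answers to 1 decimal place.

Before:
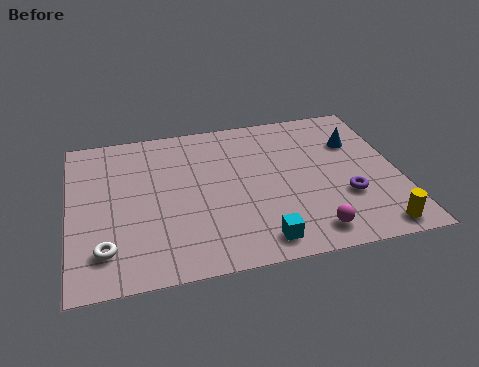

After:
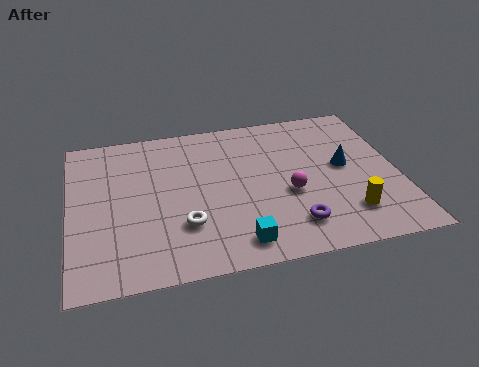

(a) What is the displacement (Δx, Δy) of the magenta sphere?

(-0.6, 2.2)

The magenta sphere started near (8.4, 1.2) and ended near (7.8, 3.4).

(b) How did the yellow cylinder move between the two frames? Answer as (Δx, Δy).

(-0.9, 1.0)

From the two frames, the yellow cylinder sits at roughly (10.7, 0.9) before and (9.8, 1.9) after.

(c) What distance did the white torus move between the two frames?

2.9

The white torus moved from about (1.2, 1.8) to (4.0, 2.5), a distance of √(2.8² + 0.7²) ≈ 2.9.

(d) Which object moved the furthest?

the white torus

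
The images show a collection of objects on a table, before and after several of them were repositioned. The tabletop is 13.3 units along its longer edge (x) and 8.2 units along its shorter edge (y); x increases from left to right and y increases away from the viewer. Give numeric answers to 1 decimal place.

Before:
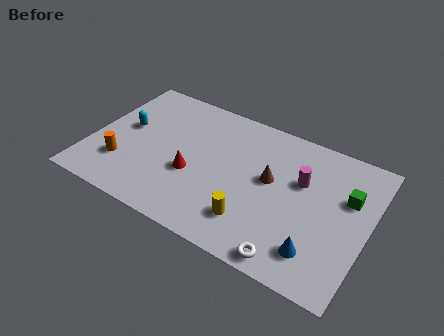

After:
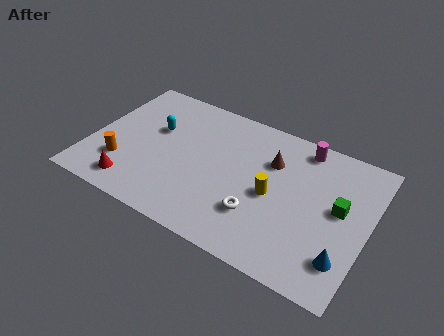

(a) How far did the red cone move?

3.2

From (5.0, 3.2) to (2.4, 1.3), the red cone covered √(2.6² + 1.9²) ≈ 3.2 units.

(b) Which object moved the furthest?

the red cone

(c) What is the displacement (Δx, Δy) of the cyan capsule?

(1.4, 0.5)

The cyan capsule was at about (1.5, 4.6) and moved to about (2.9, 5.1).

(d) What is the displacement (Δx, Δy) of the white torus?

(-1.8, 1.6)

From the two frames, the white torus sits at roughly (10.1, 0.8) before and (8.3, 2.4) after.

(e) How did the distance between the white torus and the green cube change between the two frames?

-0.8

The distance was about 5.0 in the first image and 4.2 in the second, so they moved 0.8 units closer together.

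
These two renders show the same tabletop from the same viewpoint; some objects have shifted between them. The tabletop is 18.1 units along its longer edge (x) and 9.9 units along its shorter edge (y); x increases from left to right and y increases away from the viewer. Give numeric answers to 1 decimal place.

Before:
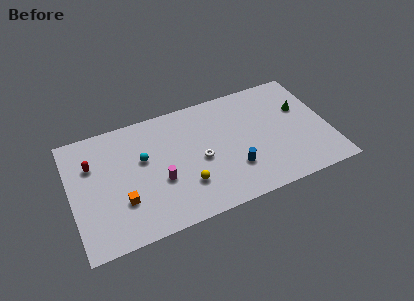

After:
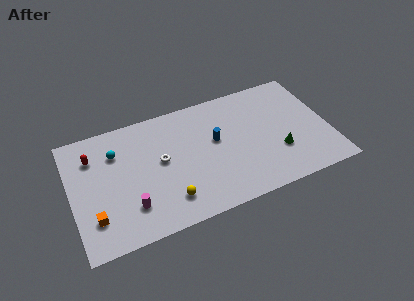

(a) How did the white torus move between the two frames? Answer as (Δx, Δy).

(-2.7, 0.9)

The white torus started near (9.0, 4.5) and ended near (6.3, 5.4).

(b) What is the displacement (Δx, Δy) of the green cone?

(-2.0, -3.1)

From the two frames, the green cone sits at roughly (16.4, 6.3) before and (14.4, 3.2) after.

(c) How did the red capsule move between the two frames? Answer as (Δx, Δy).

(0.1, 0.6)

From the two frames, the red capsule sits at roughly (1.6, 6.8) before and (1.7, 7.4) after.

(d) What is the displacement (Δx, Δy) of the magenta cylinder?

(-2.2, -1.3)

From the two frames, the magenta cylinder sits at roughly (6.1, 3.8) before and (3.9, 2.5) after.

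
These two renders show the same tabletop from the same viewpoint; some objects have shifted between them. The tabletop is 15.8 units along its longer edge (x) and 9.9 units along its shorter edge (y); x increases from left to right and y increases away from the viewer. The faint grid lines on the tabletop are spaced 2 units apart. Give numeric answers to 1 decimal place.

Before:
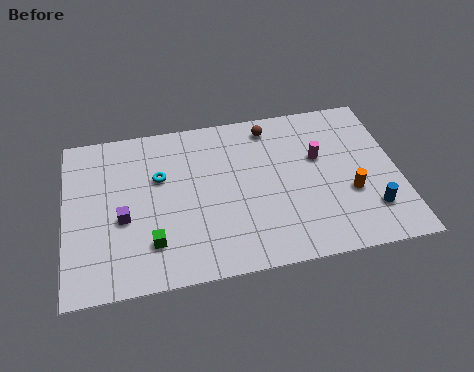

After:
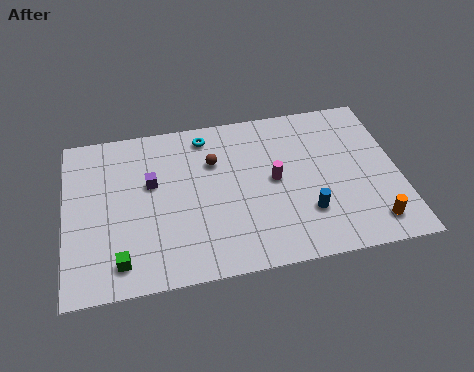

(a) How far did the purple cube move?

2.4

The purple cube moved from about (2.7, 4.1) to (4.1, 6.0), a distance of √(1.4² + 1.9²) ≈ 2.4.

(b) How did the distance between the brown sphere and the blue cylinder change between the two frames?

-1.7

Before: roughly 7.5 units apart; after: 5.8. That's 1.7 units closer together.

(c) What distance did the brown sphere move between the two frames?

3.3

From (9.9, 8.5) to (7.1, 6.8), the brown sphere covered √(2.8² + 1.7²) ≈ 3.3 units.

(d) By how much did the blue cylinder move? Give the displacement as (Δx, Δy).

(-3.0, 0.4)

From the two frames, the blue cylinder sits at roughly (14.3, 2.4) before and (11.3, 2.8) after.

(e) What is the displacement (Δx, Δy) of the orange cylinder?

(0.9, -2.0)

The orange cylinder started near (13.4, 3.6) and ended near (14.3, 1.6).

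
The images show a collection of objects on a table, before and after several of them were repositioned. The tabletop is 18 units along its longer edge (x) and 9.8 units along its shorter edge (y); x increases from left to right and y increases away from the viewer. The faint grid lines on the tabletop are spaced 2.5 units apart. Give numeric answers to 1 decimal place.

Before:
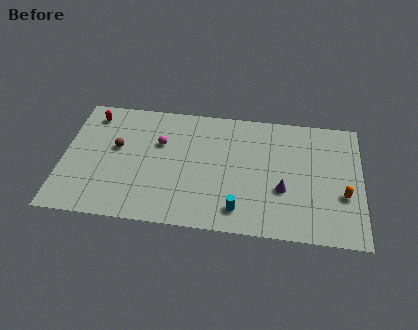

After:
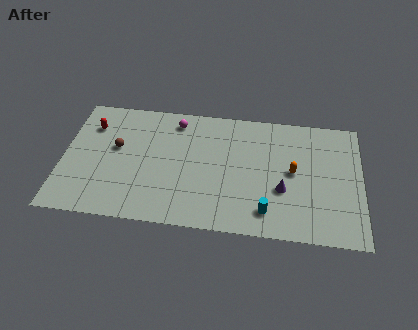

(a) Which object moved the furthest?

the orange capsule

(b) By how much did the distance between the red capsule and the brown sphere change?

-0.7

They were about 3.0 units apart before and 2.3 after — 0.7 units closer together.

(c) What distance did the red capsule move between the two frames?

0.9

From (1.6, 8.2) to (1.6, 7.3), the red capsule covered √(0.0² + 0.9²) ≈ 0.9 units.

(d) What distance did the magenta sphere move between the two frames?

2.1

The magenta sphere was near (5.8, 6.4) before and (6.7, 8.3) after, so it travelled √(0.9² + 1.9²) ≈ 2.1 units.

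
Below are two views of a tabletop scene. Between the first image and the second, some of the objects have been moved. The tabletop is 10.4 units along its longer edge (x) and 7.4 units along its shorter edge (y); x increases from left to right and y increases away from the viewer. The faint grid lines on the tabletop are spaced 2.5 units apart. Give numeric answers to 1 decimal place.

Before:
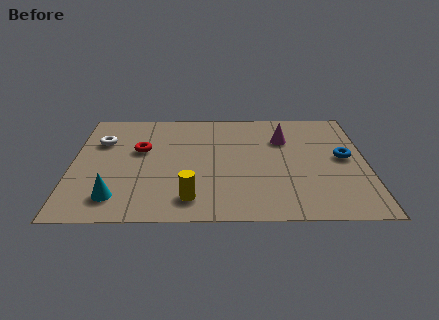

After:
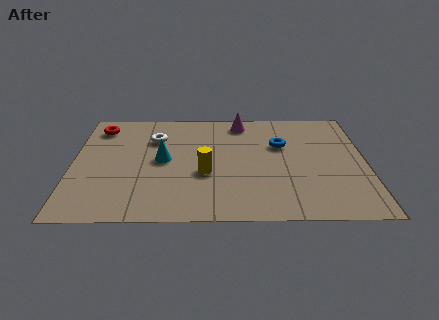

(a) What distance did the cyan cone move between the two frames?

2.9

The cyan cone moved from about (1.6, 1.4) to (3.2, 3.8), a distance of √(1.6² + 2.4²) ≈ 2.9.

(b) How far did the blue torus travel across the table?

2.4

The blue torus moved from about (9.6, 3.9) to (7.4, 4.8), a distance of √(2.2² + 0.9²) ≈ 2.4.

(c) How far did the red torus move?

2.2

The red torus moved from about (2.4, 4.5) to (0.9, 6.1), a distance of √(1.5² + 1.6²) ≈ 2.2.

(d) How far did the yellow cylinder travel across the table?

1.7

From (4.2, 1.3) to (4.7, 2.9), the yellow cylinder covered √(0.5² + 1.6²) ≈ 1.7 units.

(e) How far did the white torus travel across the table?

1.9

The white torus moved from about (1.0, 5.1) to (2.9, 5.3), a distance of √(1.9² + 0.2²) ≈ 1.9.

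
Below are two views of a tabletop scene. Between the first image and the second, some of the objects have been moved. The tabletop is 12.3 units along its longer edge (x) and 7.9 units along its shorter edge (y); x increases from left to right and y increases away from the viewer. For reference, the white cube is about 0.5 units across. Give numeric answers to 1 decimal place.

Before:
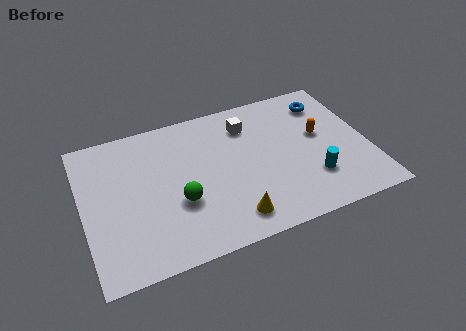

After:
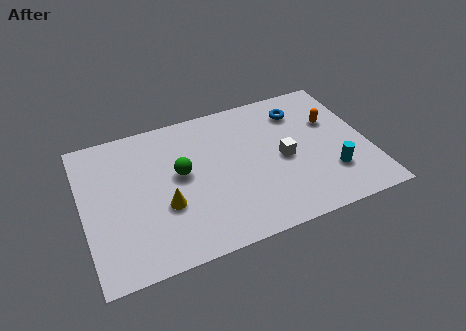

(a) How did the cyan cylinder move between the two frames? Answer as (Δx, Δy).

(0.8, 0.0)

From the two frames, the cyan cylinder sits at roughly (9.7, 2.2) before and (10.5, 2.2) after.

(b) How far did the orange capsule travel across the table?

0.8

The orange capsule moved from about (10.3, 4.5) to (10.9, 5.1), a distance of √(0.6² + 0.6²) ≈ 0.8.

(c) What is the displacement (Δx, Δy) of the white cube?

(1.3, -2.4)

The white cube was at about (7.3, 6.1) and moved to about (8.6, 3.7).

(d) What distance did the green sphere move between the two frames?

1.5

The green sphere moved from about (4.0, 2.9) to (4.2, 4.4), a distance of √(0.2² + 1.5²) ≈ 1.5.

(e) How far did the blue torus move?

1.2

The blue torus moved from about (10.8, 6.3) to (9.6, 6.2), a distance of √(1.2² + 0.1²) ≈ 1.2.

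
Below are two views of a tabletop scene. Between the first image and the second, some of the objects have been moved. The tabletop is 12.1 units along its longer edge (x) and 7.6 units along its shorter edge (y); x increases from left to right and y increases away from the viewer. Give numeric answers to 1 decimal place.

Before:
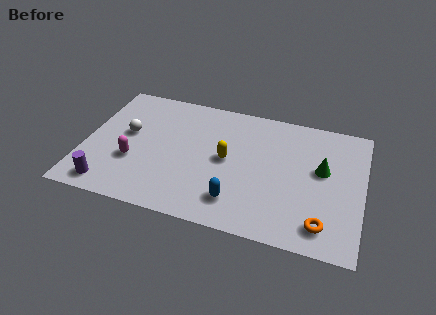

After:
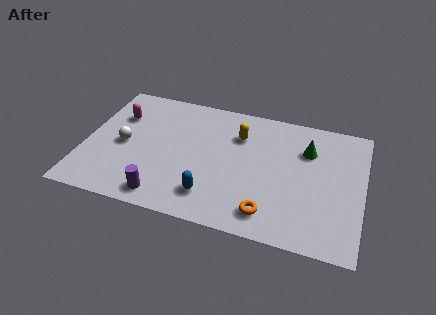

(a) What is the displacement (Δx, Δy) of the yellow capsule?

(0.4, 1.6)

From the two frames, the yellow capsule sits at roughly (6.2, 3.9) before and (6.6, 5.5) after.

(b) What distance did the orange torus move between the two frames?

2.3

The orange torus moved from about (10.5, 1.3) to (8.2, 1.3), a distance of √(2.3² + 0.0²) ≈ 2.3.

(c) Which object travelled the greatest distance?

the magenta capsule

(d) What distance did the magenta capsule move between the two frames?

2.8

From (2.2, 2.7) to (1.3, 5.3), the magenta capsule covered √(0.9² + 2.6²) ≈ 2.8 units.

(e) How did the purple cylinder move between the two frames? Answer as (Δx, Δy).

(2.4, 0.0)

The purple cylinder started near (1.3, 1.0) and ended near (3.7, 1.0).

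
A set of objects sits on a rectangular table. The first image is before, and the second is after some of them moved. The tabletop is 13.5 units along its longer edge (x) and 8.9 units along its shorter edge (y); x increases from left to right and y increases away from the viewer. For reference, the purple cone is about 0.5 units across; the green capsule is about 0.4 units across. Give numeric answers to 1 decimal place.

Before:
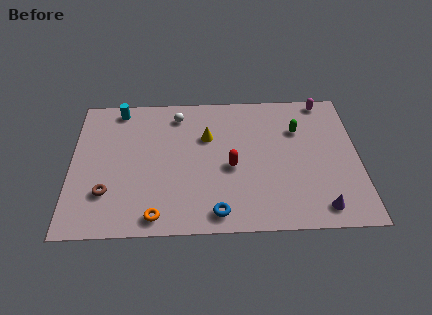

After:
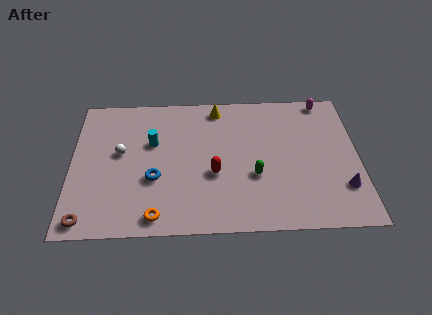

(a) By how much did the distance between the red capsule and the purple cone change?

+1.2

They were about 4.9 units apart before and 6.1 after — 1.2 units further apart.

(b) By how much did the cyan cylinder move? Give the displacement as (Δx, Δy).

(1.6, -2.3)

The cyan cylinder was at about (2.2, 7.9) and moved to about (3.8, 5.6).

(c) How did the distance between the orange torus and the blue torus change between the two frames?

-0.5

They were about 2.8 units apart before and 2.3 after — 0.5 units closer together.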